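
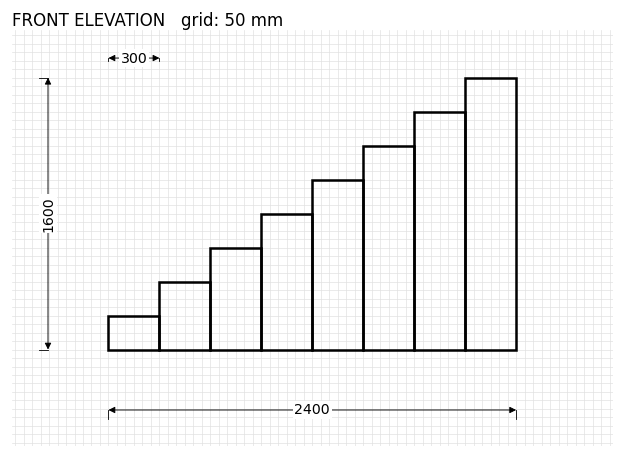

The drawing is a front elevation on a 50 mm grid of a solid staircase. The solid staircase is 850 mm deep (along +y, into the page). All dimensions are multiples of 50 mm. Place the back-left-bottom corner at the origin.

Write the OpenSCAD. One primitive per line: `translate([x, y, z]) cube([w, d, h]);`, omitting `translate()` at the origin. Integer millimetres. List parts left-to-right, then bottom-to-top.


cube([300, 850, 200]);
translate([300, 0, 0]) cube([300, 850, 400]);
translate([600, 0, 0]) cube([300, 850, 600]);
translate([900, 0, 0]) cube([300, 850, 800]);
translate([1200, 0, 0]) cube([300, 850, 1000]);
translate([1500, 0, 0]) cube([300, 850, 1200]);
translate([1800, 0, 0]) cube([300, 850, 1400]);
translate([2100, 0, 0]) cube([300, 850, 1600]);


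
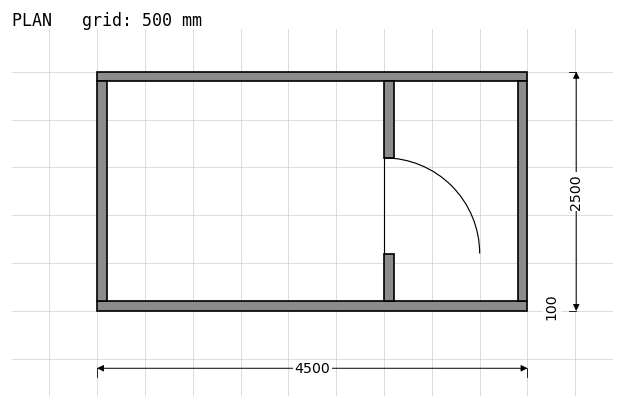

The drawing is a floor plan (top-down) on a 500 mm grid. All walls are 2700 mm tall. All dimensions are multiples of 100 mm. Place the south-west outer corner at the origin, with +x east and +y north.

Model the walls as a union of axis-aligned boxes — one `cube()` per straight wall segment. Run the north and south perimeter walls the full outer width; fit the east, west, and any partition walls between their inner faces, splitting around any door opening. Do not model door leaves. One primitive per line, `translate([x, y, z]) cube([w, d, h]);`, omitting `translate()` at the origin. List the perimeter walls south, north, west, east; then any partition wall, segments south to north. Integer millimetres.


cube([4500, 100, 2700]);
translate([0, 2400, 0]) cube([4500, 100, 2700]);
translate([0, 100, 0]) cube([100, 2300, 2700]);
translate([4400, 100, 0]) cube([100, 2300, 2700]);
translate([3000, 100, 0]) cube([100, 500, 2700]);
translate([3000, 1600, 0]) cube([100, 800, 2700]);


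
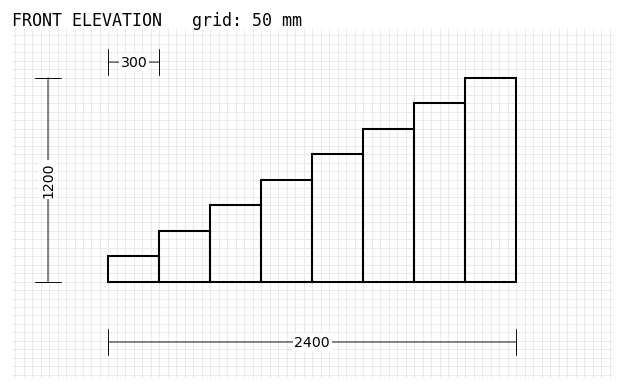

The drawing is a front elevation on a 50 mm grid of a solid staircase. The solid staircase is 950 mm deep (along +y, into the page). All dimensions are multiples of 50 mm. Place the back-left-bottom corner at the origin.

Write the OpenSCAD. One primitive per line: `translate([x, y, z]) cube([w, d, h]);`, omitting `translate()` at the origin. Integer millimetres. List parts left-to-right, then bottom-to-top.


cube([300, 950, 150]);
translate([300, 0, 0]) cube([300, 950, 300]);
translate([600, 0, 0]) cube([300, 950, 450]);
translate([900, 0, 0]) cube([300, 950, 600]);
translate([1200, 0, 0]) cube([300, 950, 750]);
translate([1500, 0, 0]) cube([300, 950, 900]);
translate([1800, 0, 0]) cube([300, 950, 1050]);
translate([2100, 0, 0]) cube([300, 950, 1200]);


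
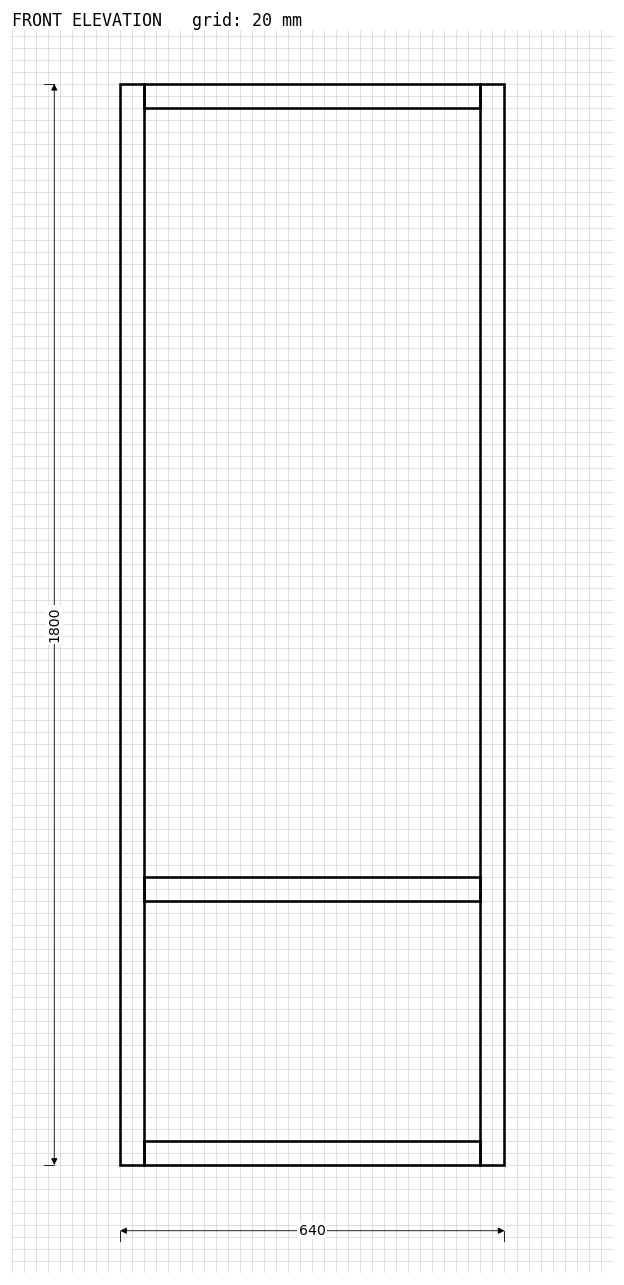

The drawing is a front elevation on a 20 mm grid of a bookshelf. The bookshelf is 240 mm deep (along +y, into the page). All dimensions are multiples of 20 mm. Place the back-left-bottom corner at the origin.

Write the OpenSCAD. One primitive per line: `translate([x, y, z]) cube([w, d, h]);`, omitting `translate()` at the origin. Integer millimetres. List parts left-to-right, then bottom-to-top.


cube([40, 240, 1800]);
translate([40, 0, 0]) cube([560, 240, 40]);
translate([40, 0, 440]) cube([560, 240, 40]);
translate([40, 0, 1760]) cube([560, 240, 40]);
translate([600, 0, 0]) cube([40, 240, 1800]);


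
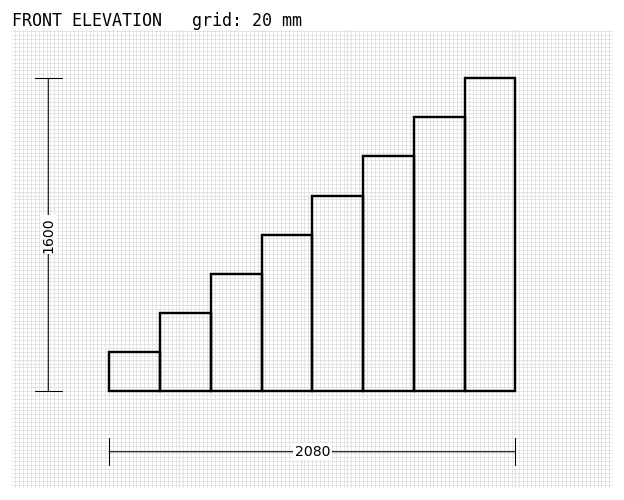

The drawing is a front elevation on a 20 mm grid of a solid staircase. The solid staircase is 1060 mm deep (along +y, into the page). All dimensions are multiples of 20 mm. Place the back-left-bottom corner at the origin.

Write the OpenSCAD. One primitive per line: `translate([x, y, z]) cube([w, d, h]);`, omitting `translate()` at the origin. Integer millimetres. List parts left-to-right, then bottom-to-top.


cube([260, 1060, 200]);
translate([260, 0, 0]) cube([260, 1060, 400]);
translate([520, 0, 0]) cube([260, 1060, 600]);
translate([780, 0, 0]) cube([260, 1060, 800]);
translate([1040, 0, 0]) cube([260, 1060, 1000]);
translate([1300, 0, 0]) cube([260, 1060, 1200]);
translate([1560, 0, 0]) cube([260, 1060, 1400]);
translate([1820, 0, 0]) cube([260, 1060, 1600]);


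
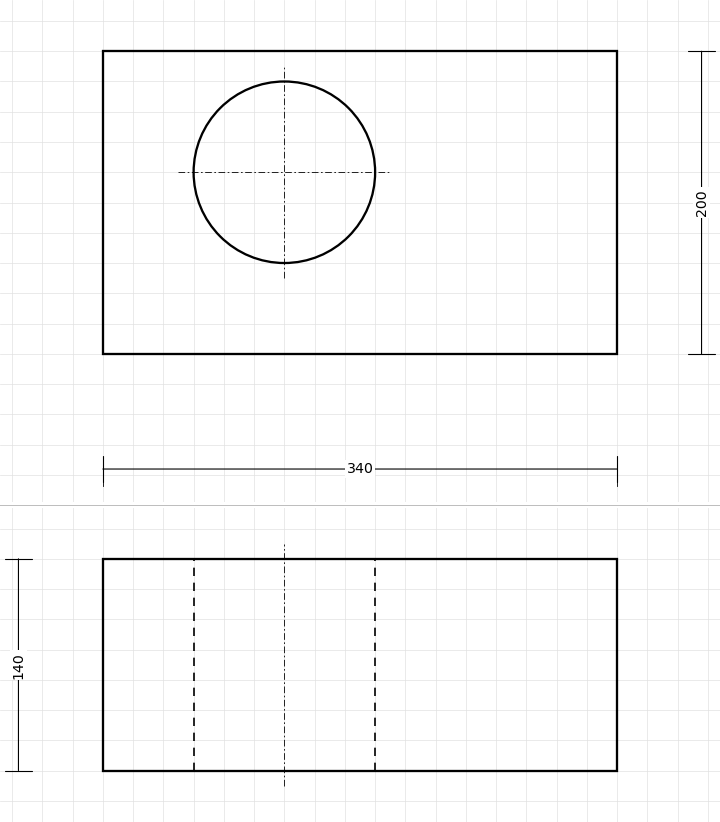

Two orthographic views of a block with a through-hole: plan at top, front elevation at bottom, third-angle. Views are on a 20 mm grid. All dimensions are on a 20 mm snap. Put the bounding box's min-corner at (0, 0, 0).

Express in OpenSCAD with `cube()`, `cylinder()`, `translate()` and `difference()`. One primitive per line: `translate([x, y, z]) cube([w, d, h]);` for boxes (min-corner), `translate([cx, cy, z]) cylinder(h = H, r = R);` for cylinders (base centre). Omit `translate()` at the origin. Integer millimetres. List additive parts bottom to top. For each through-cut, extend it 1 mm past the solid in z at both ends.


difference() {
  cube([340, 200, 140]);
  translate([120, 120, -1]) cylinder(h = 142, r = 60);
}


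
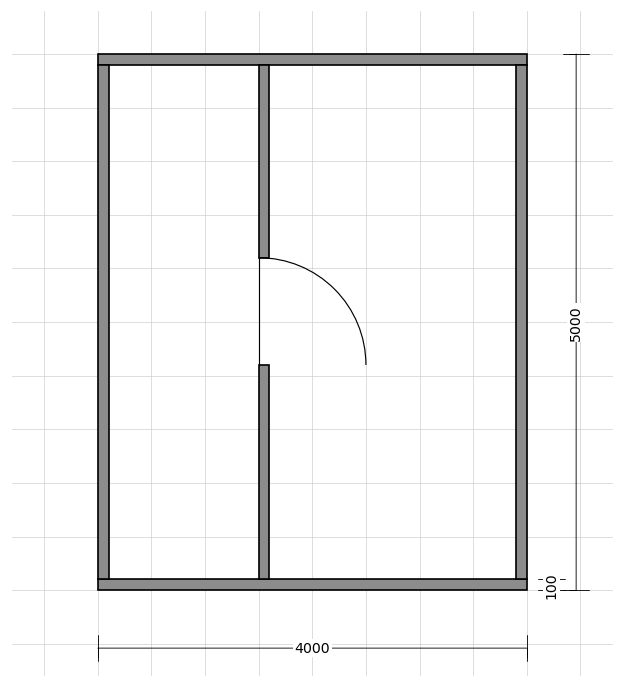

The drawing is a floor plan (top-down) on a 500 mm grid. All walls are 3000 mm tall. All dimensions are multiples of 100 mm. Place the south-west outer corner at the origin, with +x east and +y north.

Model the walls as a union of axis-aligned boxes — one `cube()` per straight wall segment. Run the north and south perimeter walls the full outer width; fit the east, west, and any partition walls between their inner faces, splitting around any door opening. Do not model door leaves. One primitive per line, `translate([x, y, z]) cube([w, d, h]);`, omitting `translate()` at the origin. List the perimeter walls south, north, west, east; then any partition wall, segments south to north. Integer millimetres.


cube([4000, 100, 3000]);
translate([0, 4900, 0]) cube([4000, 100, 3000]);
translate([0, 100, 0]) cube([100, 4800, 3000]);
translate([3900, 100, 0]) cube([100, 4800, 3000]);
translate([1500, 100, 0]) cube([100, 2000, 3000]);
translate([1500, 3100, 0]) cube([100, 1800, 3000]);


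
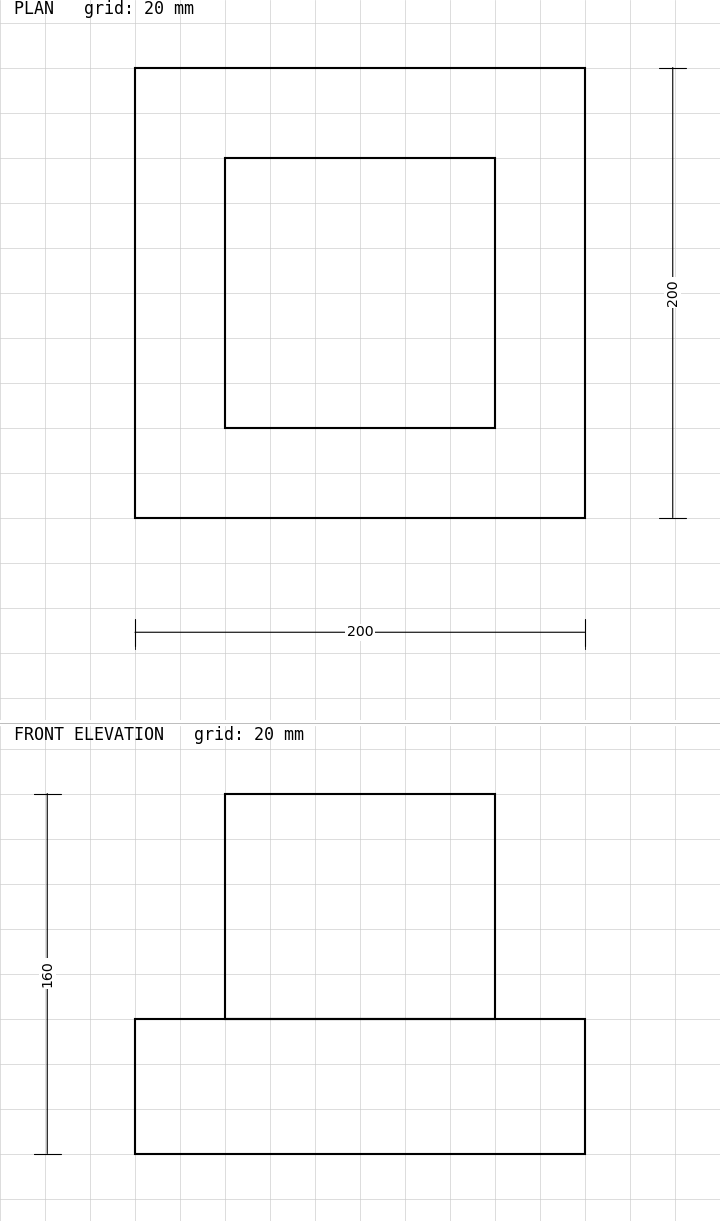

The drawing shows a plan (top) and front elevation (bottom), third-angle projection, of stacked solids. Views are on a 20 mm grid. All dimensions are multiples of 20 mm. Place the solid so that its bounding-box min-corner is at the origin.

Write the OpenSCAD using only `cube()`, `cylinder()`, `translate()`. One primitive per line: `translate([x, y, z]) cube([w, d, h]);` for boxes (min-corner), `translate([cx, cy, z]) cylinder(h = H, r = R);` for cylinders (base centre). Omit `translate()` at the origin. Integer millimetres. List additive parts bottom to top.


cube([200, 200, 60]);
translate([40, 40, 60]) cube([120, 120, 100]);


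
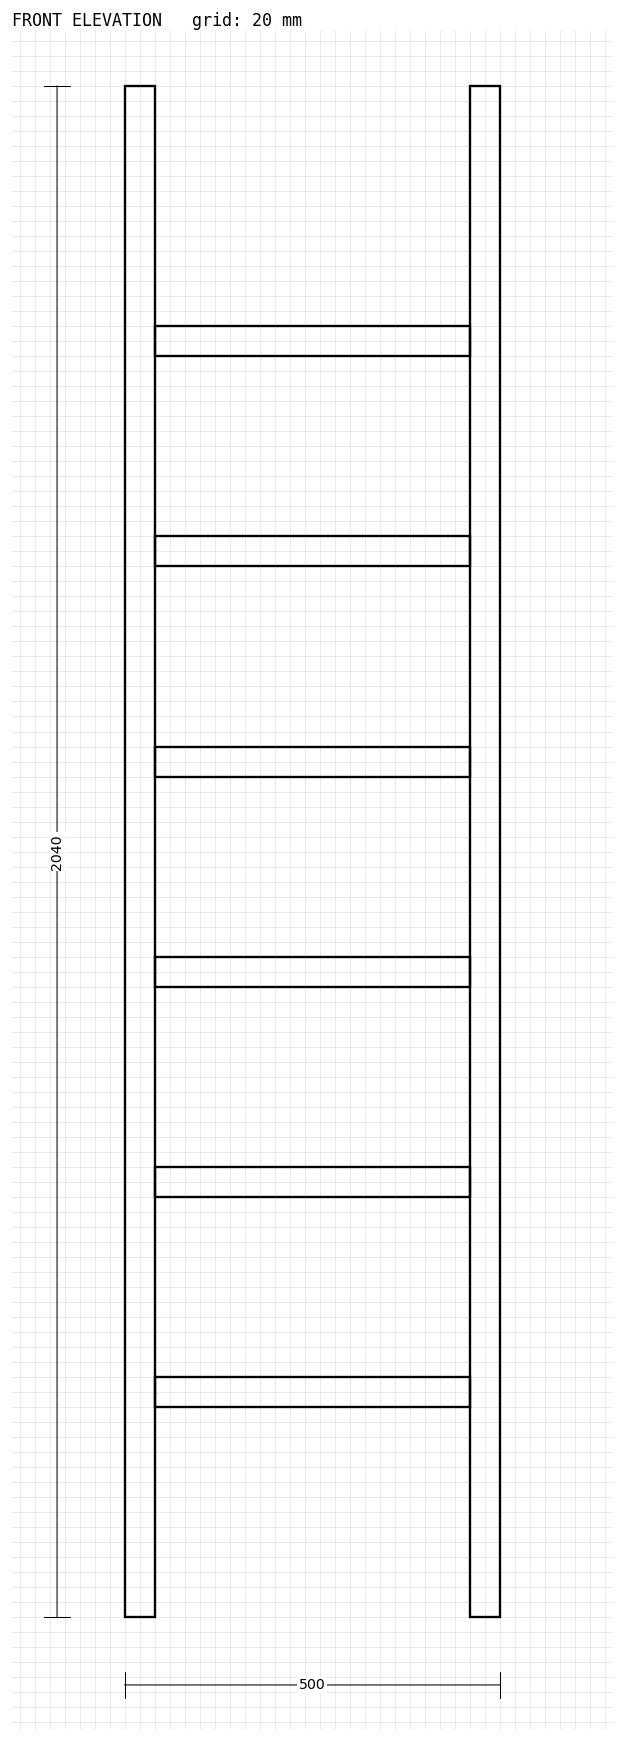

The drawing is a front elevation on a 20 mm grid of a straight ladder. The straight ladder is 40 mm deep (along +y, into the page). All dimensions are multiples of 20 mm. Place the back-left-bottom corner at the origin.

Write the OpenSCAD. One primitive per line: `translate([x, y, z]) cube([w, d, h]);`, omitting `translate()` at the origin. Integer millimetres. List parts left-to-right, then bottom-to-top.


cube([40, 40, 2040]);
translate([40, 0, 280]) cube([420, 40, 40]);
translate([40, 0, 560]) cube([420, 40, 40]);
translate([40, 0, 840]) cube([420, 40, 40]);
translate([40, 0, 1120]) cube([420, 40, 40]);
translate([40, 0, 1400]) cube([420, 40, 40]);
translate([40, 0, 1680]) cube([420, 40, 40]);
translate([460, 0, 0]) cube([40, 40, 2040]);


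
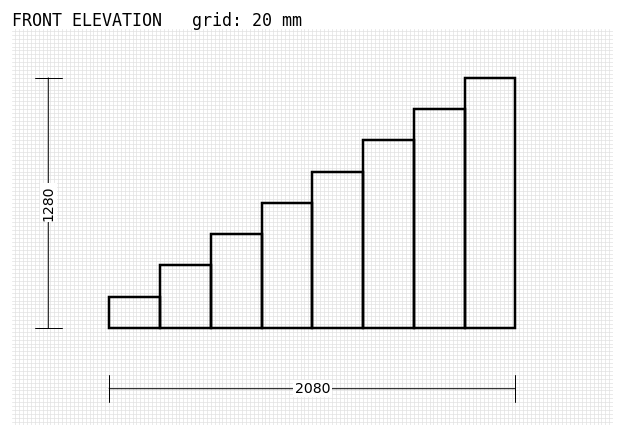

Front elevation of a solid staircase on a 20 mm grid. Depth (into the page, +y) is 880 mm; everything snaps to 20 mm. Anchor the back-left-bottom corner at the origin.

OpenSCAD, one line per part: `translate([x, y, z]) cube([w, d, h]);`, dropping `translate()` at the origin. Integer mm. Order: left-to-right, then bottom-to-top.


cube([260, 880, 160]);
translate([260, 0, 0]) cube([260, 880, 320]);
translate([520, 0, 0]) cube([260, 880, 480]);
translate([780, 0, 0]) cube([260, 880, 640]);
translate([1040, 0, 0]) cube([260, 880, 800]);
translate([1300, 0, 0]) cube([260, 880, 960]);
translate([1560, 0, 0]) cube([260, 880, 1120]);
translate([1820, 0, 0]) cube([260, 880, 1280]);


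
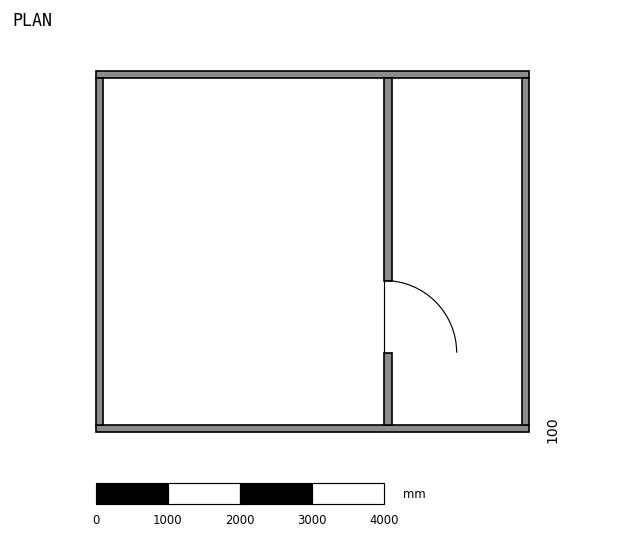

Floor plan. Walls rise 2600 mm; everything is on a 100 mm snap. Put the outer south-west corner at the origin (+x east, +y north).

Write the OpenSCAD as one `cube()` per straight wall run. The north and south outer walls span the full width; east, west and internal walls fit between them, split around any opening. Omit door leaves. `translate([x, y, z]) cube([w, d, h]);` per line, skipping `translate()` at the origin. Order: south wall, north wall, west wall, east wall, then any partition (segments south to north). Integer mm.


cube([6000, 100, 2600]);
translate([0, 4900, 0]) cube([6000, 100, 2600]);
translate([0, 100, 0]) cube([100, 4800, 2600]);
translate([5900, 100, 0]) cube([100, 4800, 2600]);
translate([4000, 100, 0]) cube([100, 1000, 2600]);
translate([4000, 2100, 0]) cube([100, 2800, 2600]);


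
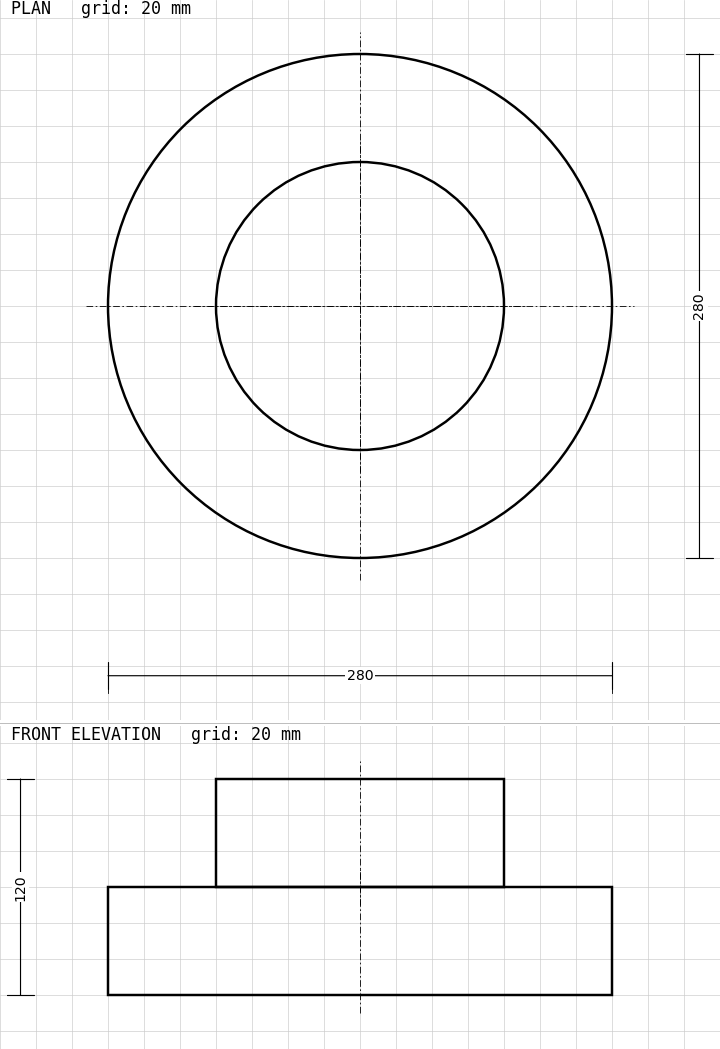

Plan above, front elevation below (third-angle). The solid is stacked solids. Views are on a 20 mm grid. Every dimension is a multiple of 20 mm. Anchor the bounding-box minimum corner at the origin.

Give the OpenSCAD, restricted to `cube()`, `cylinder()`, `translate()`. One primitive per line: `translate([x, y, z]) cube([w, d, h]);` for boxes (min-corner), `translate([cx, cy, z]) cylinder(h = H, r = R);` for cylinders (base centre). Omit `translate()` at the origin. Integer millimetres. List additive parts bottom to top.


translate([140, 140, 0]) cylinder(h = 60, r = 140);
translate([140, 140, 60]) cylinder(h = 60, r = 80);


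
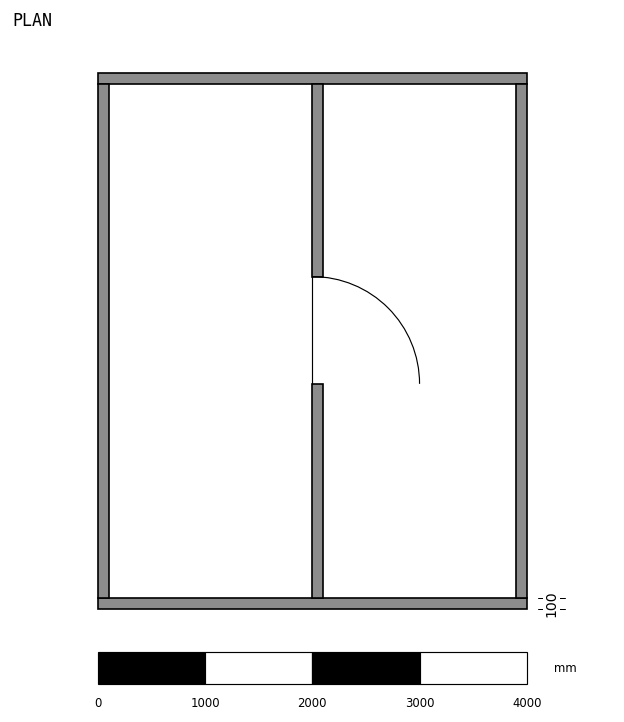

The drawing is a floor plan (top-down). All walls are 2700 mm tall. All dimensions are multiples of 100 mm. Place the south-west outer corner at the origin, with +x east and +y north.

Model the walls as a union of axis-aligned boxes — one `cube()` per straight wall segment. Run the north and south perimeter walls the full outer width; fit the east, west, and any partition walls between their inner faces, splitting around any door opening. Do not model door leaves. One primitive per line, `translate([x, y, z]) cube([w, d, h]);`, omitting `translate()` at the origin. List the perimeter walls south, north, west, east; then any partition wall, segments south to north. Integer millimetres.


cube([4000, 100, 2700]);
translate([0, 4900, 0]) cube([4000, 100, 2700]);
translate([0, 100, 0]) cube([100, 4800, 2700]);
translate([3900, 100, 0]) cube([100, 4800, 2700]);
translate([2000, 100, 0]) cube([100, 2000, 2700]);
translate([2000, 3100, 0]) cube([100, 1800, 2700]);


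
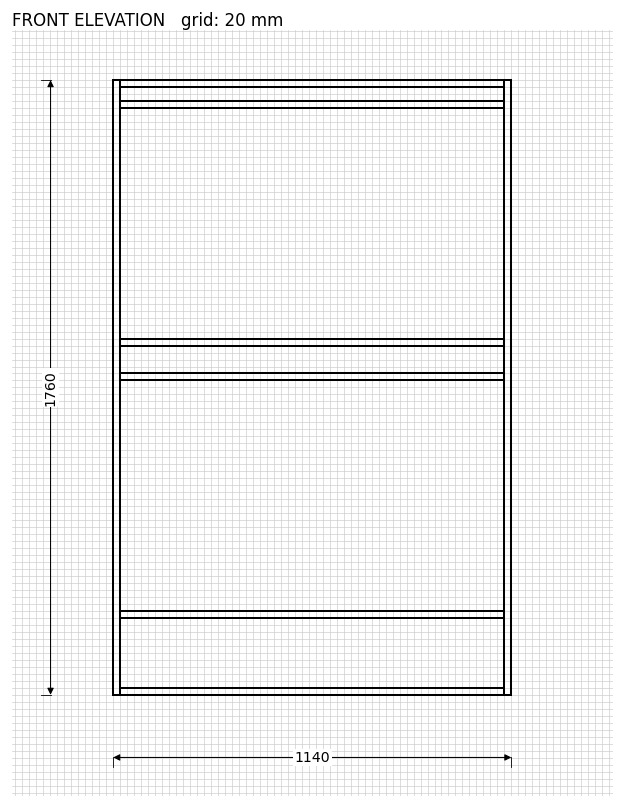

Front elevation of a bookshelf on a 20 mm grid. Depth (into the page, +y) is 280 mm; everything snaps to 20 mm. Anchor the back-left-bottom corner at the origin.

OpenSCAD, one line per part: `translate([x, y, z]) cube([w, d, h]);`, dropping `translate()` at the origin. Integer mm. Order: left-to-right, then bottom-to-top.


cube([20, 280, 1760]);
translate([20, 0, 0]) cube([1100, 280, 20]);
translate([20, 0, 220]) cube([1100, 280, 20]);
translate([20, 0, 900]) cube([1100, 280, 20]);
translate([20, 0, 1000]) cube([1100, 280, 20]);
translate([20, 0, 1680]) cube([1100, 280, 20]);
translate([20, 0, 1740]) cube([1100, 280, 20]);
translate([1120, 0, 0]) cube([20, 280, 1760]);


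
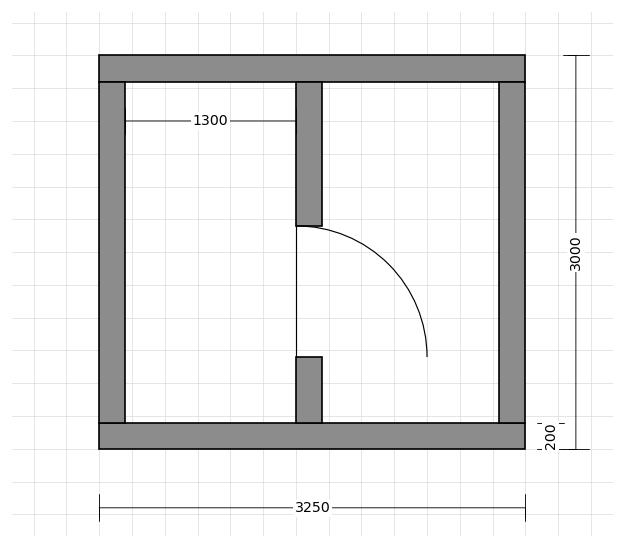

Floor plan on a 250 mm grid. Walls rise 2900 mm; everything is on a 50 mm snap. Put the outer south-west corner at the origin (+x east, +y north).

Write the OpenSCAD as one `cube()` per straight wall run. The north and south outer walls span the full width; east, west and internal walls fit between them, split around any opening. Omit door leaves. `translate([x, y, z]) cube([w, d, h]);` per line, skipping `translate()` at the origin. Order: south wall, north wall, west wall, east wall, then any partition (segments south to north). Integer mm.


cube([3250, 200, 2900]);
translate([0, 2800, 0]) cube([3250, 200, 2900]);
translate([0, 200, 0]) cube([200, 2600, 2900]);
translate([3050, 200, 0]) cube([200, 2600, 2900]);
translate([1500, 200, 0]) cube([200, 500, 2900]);
translate([1500, 1700, 0]) cube([200, 1100, 2900]);


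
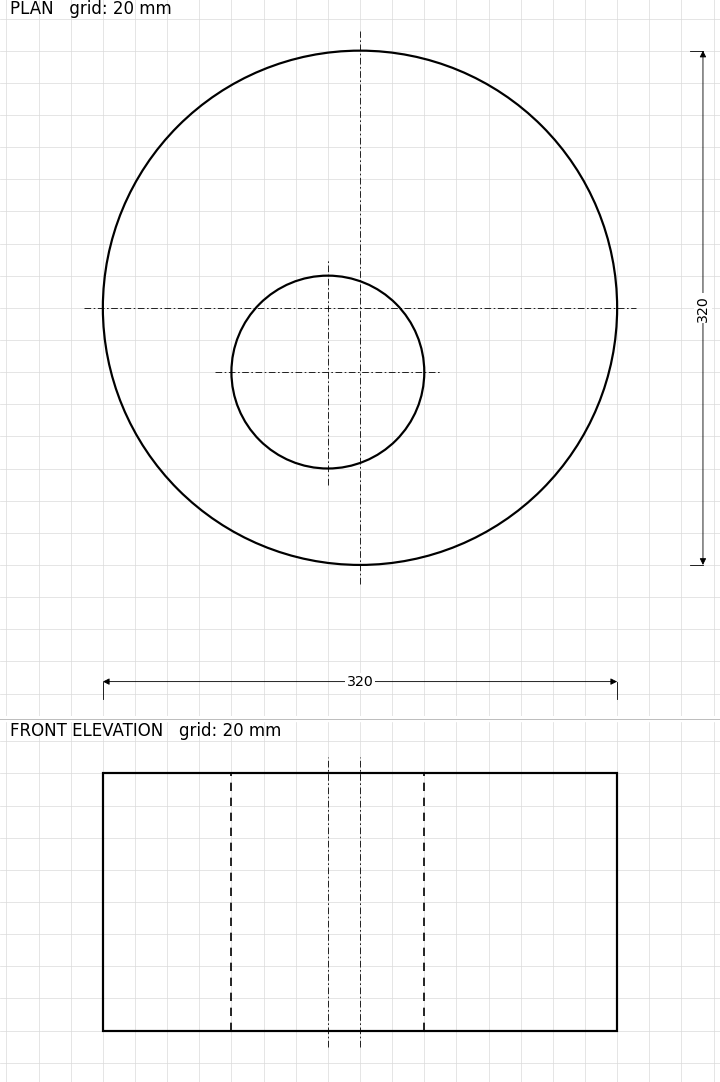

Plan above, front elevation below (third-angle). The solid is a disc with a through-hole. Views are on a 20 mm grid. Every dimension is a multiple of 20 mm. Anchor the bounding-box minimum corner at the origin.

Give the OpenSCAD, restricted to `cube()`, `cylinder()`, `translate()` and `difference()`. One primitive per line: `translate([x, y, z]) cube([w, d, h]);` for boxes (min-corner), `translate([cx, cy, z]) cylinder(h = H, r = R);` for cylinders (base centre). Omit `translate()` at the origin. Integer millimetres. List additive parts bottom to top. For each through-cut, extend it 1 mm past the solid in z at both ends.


difference() {
  translate([160, 160, 0]) cylinder(h = 160, r = 160);
  translate([140, 120, -1]) cylinder(h = 162, r = 60);
}


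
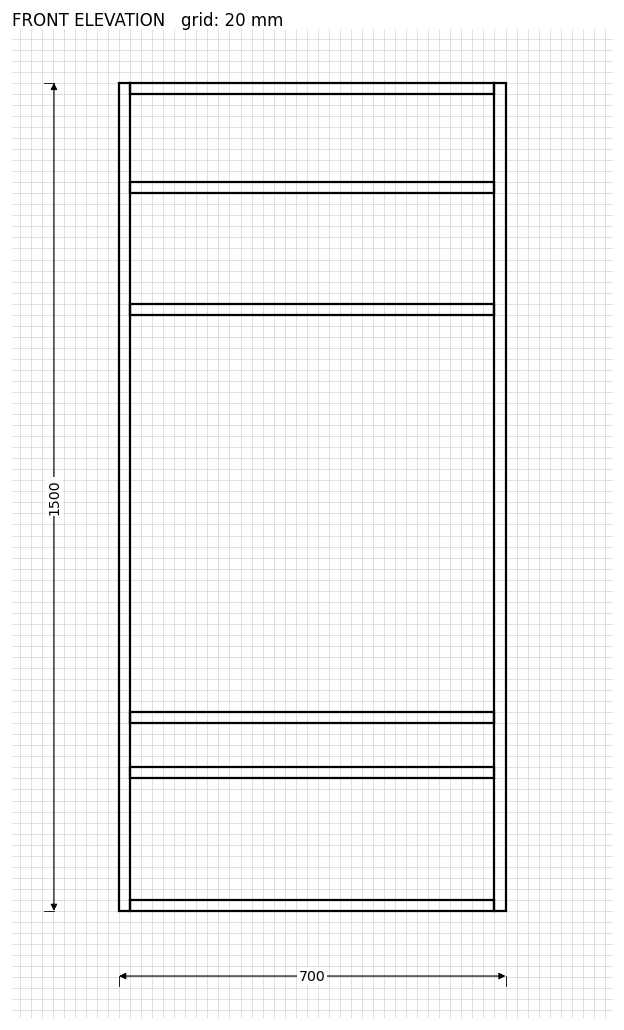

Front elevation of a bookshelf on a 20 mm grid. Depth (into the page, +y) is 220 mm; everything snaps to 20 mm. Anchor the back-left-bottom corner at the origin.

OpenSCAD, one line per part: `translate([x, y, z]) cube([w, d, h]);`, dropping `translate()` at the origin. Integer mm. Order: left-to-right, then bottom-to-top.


cube([20, 220, 1500]);
translate([20, 0, 0]) cube([660, 220, 20]);
translate([20, 0, 240]) cube([660, 220, 20]);
translate([20, 0, 340]) cube([660, 220, 20]);
translate([20, 0, 1080]) cube([660, 220, 20]);
translate([20, 0, 1300]) cube([660, 220, 20]);
translate([20, 0, 1480]) cube([660, 220, 20]);
translate([680, 0, 0]) cube([20, 220, 1500]);


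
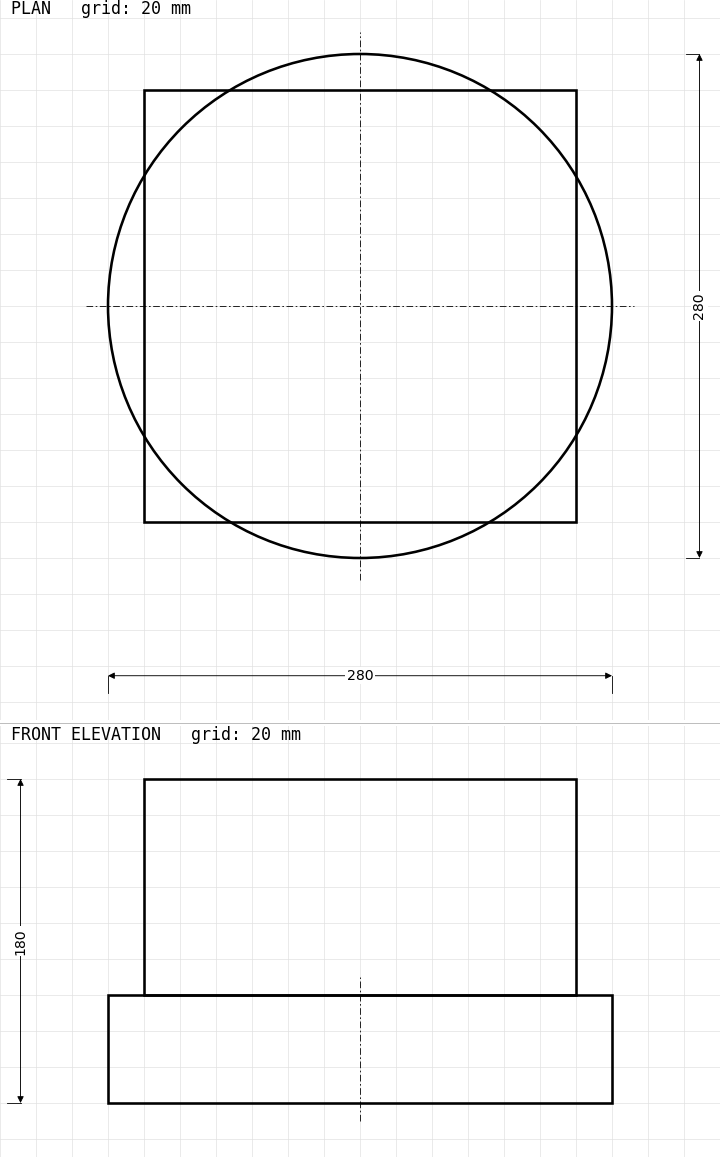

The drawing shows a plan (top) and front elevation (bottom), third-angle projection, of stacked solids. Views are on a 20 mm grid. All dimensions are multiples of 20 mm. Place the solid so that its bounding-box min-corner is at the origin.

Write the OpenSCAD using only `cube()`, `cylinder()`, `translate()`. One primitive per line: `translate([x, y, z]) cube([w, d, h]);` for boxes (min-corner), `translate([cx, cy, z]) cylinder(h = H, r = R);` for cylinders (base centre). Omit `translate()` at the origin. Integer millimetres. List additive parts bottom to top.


translate([140, 140, 0]) cylinder(h = 60, r = 140);
translate([20, 20, 60]) cube([240, 240, 120]);


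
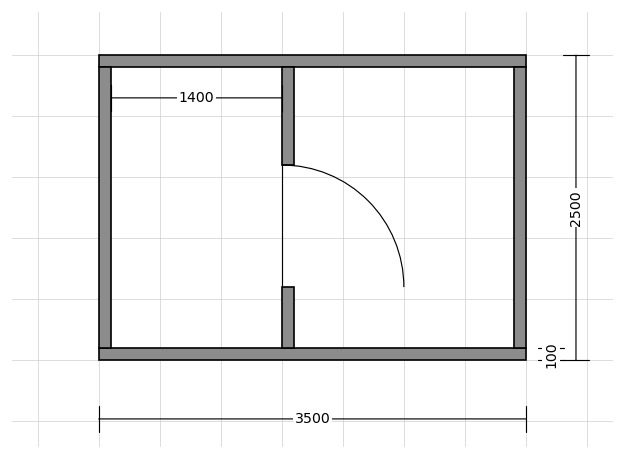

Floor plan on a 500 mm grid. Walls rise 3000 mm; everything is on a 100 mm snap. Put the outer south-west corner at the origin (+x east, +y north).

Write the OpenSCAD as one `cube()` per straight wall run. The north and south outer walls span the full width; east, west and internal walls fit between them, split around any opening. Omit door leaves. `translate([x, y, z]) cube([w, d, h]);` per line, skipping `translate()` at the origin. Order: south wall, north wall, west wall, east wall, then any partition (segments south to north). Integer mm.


cube([3500, 100, 3000]);
translate([0, 2400, 0]) cube([3500, 100, 3000]);
translate([0, 100, 0]) cube([100, 2300, 3000]);
translate([3400, 100, 0]) cube([100, 2300, 3000]);
translate([1500, 100, 0]) cube([100, 500, 3000]);
translate([1500, 1600, 0]) cube([100, 800, 3000]);


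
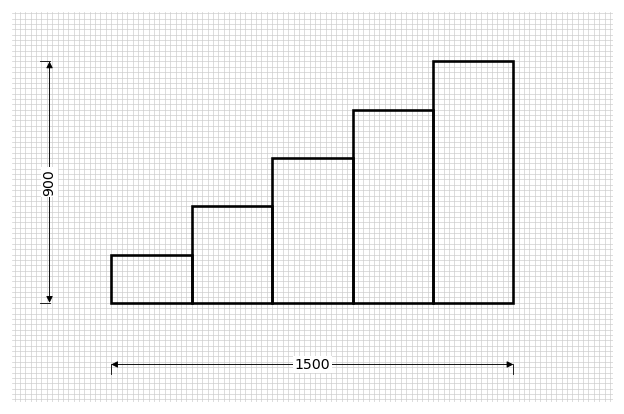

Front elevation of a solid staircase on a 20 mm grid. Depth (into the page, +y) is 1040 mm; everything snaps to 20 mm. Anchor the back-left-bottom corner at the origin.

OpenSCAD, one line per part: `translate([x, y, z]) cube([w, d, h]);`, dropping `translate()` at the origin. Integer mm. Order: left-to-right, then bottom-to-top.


cube([300, 1040, 180]);
translate([300, 0, 0]) cube([300, 1040, 360]);
translate([600, 0, 0]) cube([300, 1040, 540]);
translate([900, 0, 0]) cube([300, 1040, 720]);
translate([1200, 0, 0]) cube([300, 1040, 900]);


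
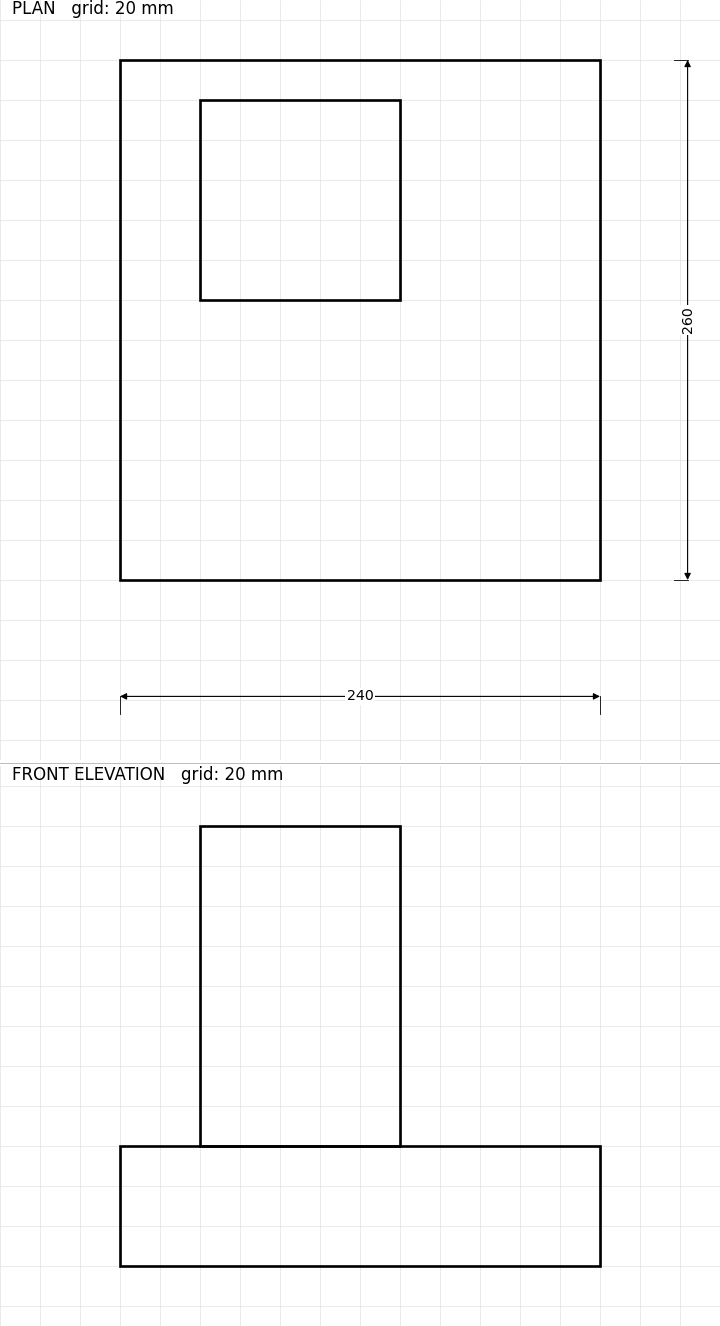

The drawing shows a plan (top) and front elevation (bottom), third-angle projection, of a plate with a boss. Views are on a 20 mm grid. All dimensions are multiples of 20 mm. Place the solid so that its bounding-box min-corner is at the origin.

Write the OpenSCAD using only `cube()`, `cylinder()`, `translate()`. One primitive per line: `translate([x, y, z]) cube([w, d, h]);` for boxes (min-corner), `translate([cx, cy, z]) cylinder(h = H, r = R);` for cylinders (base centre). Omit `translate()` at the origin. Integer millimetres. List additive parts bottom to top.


cube([240, 260, 60]);
translate([40, 140, 60]) cube([100, 100, 160]);


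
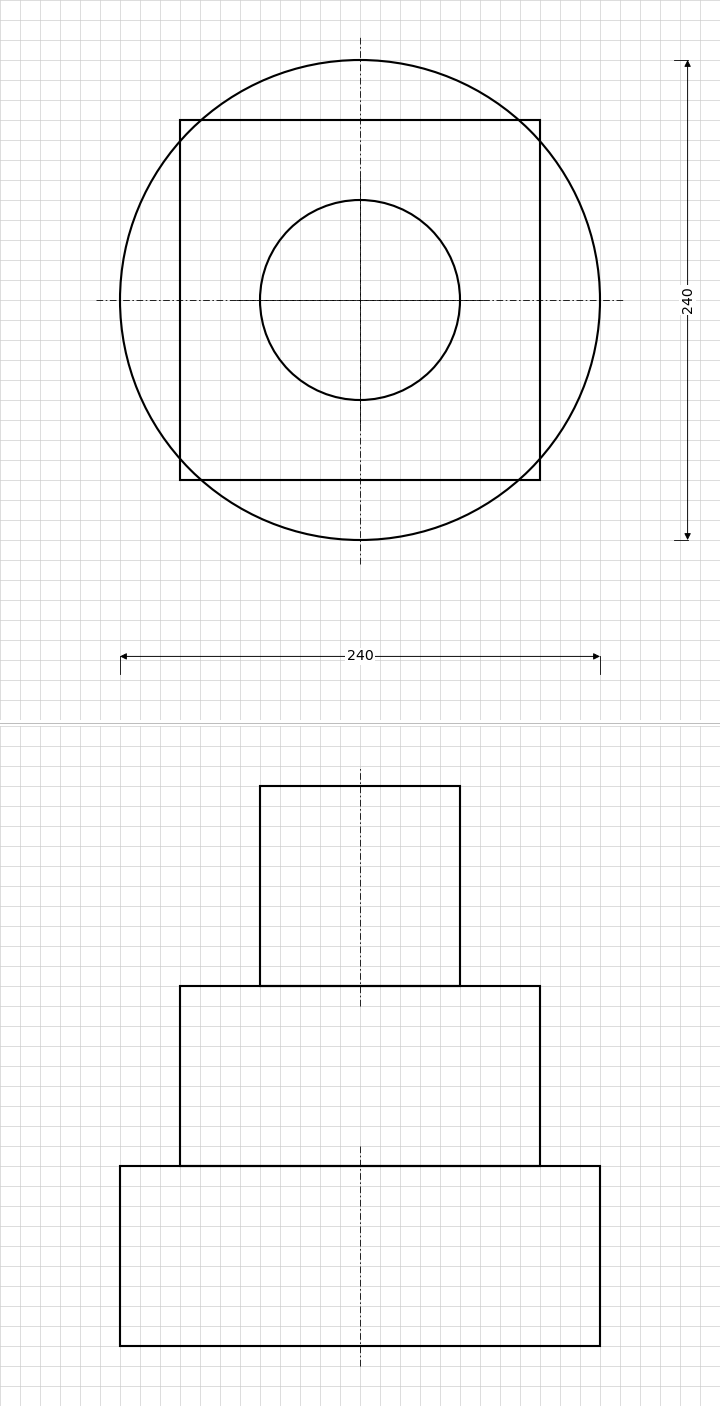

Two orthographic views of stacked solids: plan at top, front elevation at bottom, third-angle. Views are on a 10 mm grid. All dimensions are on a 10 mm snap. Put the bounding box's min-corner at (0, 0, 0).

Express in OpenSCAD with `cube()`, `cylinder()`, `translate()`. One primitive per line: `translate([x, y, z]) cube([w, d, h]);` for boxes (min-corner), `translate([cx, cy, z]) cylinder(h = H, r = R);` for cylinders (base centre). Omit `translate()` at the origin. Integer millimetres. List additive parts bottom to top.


translate([120, 120, 0]) cylinder(h = 90, r = 120);
translate([30, 30, 90]) cube([180, 180, 90]);
translate([120, 120, 180]) cylinder(h = 100, r = 50);


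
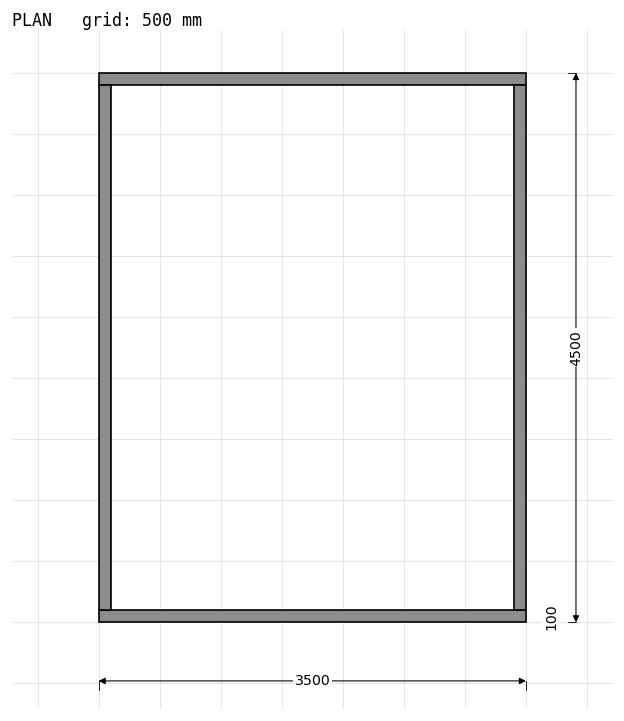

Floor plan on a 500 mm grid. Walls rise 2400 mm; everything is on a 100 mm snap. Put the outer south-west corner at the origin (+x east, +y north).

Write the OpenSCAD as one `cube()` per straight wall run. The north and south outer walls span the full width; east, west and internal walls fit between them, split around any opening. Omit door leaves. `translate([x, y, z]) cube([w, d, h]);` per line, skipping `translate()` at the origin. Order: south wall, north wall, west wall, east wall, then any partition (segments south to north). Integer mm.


cube([3500, 100, 2400]);
translate([0, 4400, 0]) cube([3500, 100, 2400]);
translate([0, 100, 0]) cube([100, 4300, 2400]);
translate([3400, 100, 0]) cube([100, 4300, 2400]);


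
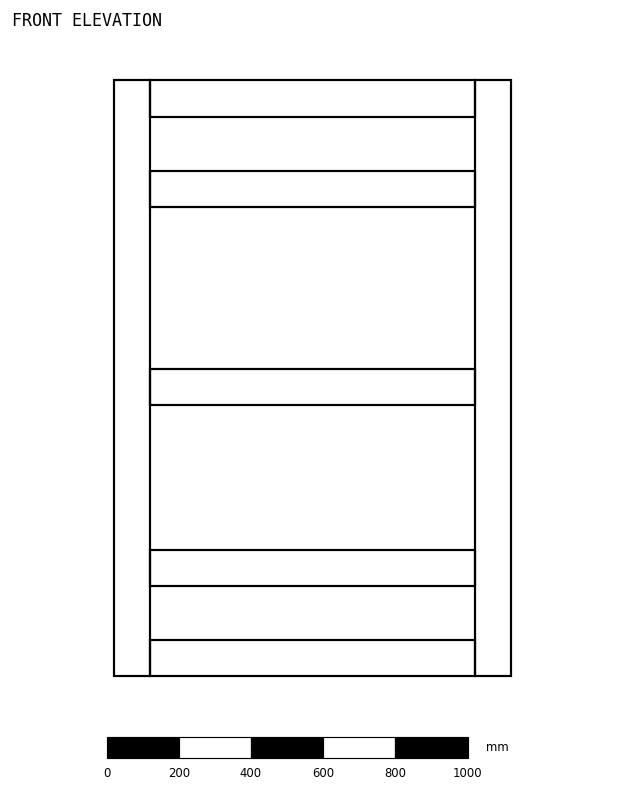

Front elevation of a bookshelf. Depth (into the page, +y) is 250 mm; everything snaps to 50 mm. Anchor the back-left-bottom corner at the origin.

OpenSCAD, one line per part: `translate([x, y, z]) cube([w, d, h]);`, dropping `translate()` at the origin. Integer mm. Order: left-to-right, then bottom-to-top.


cube([100, 250, 1650]);
translate([100, 0, 0]) cube([900, 250, 100]);
translate([100, 0, 250]) cube([900, 250, 100]);
translate([100, 0, 750]) cube([900, 250, 100]);
translate([100, 0, 1300]) cube([900, 250, 100]);
translate([100, 0, 1550]) cube([900, 250, 100]);
translate([1000, 0, 0]) cube([100, 250, 1650]);


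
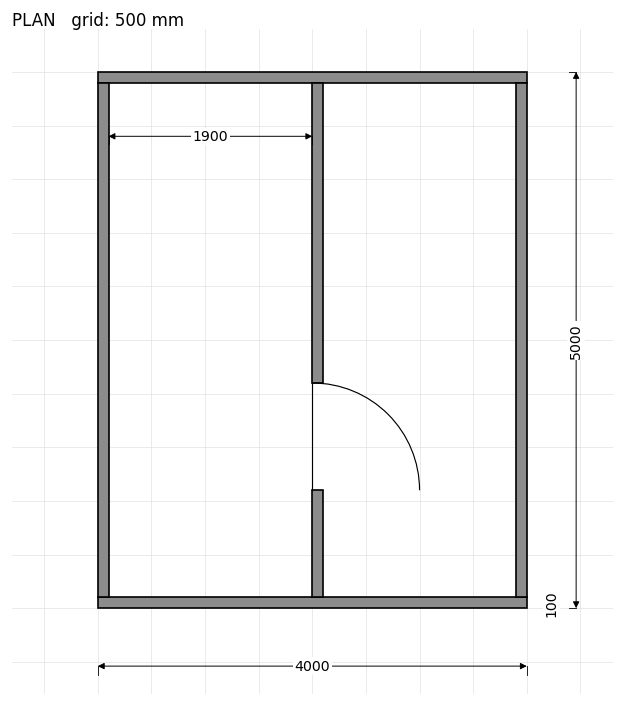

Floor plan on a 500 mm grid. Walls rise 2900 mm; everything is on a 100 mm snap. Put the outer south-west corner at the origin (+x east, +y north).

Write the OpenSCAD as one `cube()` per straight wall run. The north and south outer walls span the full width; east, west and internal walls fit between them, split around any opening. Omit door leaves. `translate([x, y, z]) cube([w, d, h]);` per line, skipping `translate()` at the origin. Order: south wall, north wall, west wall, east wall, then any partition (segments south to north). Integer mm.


cube([4000, 100, 2900]);
translate([0, 4900, 0]) cube([4000, 100, 2900]);
translate([0, 100, 0]) cube([100, 4800, 2900]);
translate([3900, 100, 0]) cube([100, 4800, 2900]);
translate([2000, 100, 0]) cube([100, 1000, 2900]);
translate([2000, 2100, 0]) cube([100, 2800, 2900]);


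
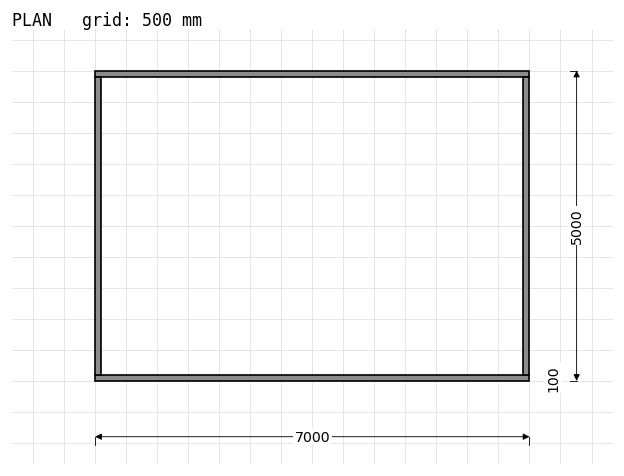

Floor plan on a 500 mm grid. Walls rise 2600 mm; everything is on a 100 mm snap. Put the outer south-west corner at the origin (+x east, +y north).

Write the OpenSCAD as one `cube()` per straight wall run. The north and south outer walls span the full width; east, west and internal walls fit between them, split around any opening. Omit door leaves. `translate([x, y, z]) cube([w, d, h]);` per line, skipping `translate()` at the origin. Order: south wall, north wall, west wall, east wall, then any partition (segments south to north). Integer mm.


cube([7000, 100, 2600]);
translate([0, 4900, 0]) cube([7000, 100, 2600]);
translate([0, 100, 0]) cube([100, 4800, 2600]);
translate([6900, 100, 0]) cube([100, 4800, 2600]);


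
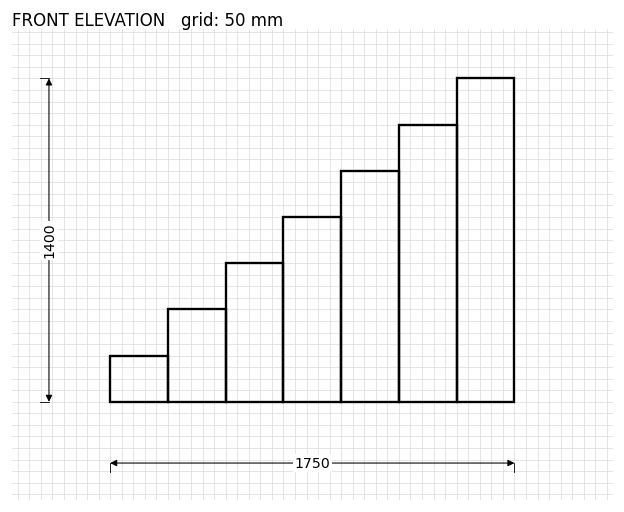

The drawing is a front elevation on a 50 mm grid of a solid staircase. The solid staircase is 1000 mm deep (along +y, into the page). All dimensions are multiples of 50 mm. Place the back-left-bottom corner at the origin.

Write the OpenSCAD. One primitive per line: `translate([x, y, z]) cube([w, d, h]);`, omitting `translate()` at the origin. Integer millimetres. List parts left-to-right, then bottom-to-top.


cube([250, 1000, 200]);
translate([250, 0, 0]) cube([250, 1000, 400]);
translate([500, 0, 0]) cube([250, 1000, 600]);
translate([750, 0, 0]) cube([250, 1000, 800]);
translate([1000, 0, 0]) cube([250, 1000, 1000]);
translate([1250, 0, 0]) cube([250, 1000, 1200]);
translate([1500, 0, 0]) cube([250, 1000, 1400]);


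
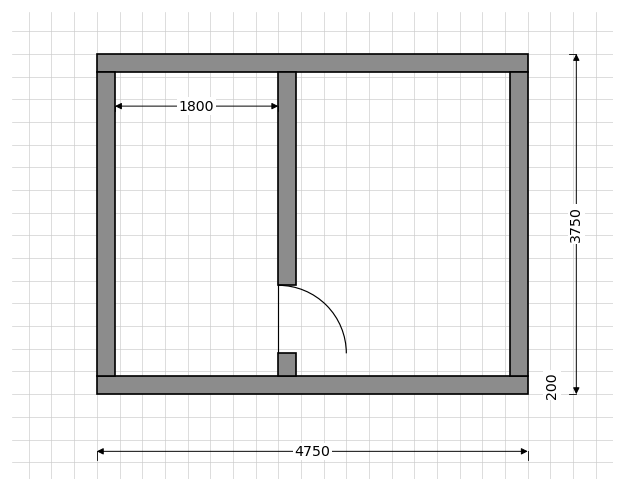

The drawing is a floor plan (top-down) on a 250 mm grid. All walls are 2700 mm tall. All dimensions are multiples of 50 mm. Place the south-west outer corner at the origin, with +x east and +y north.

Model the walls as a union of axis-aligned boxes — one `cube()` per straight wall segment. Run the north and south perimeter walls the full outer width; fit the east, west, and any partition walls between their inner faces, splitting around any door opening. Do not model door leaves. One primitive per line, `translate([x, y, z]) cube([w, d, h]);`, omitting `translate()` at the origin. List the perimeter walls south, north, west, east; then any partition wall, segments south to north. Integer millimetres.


cube([4750, 200, 2700]);
translate([0, 3550, 0]) cube([4750, 200, 2700]);
translate([0, 200, 0]) cube([200, 3350, 2700]);
translate([4550, 200, 0]) cube([200, 3350, 2700]);
translate([2000, 200, 0]) cube([200, 250, 2700]);
translate([2000, 1200, 0]) cube([200, 2350, 2700]);


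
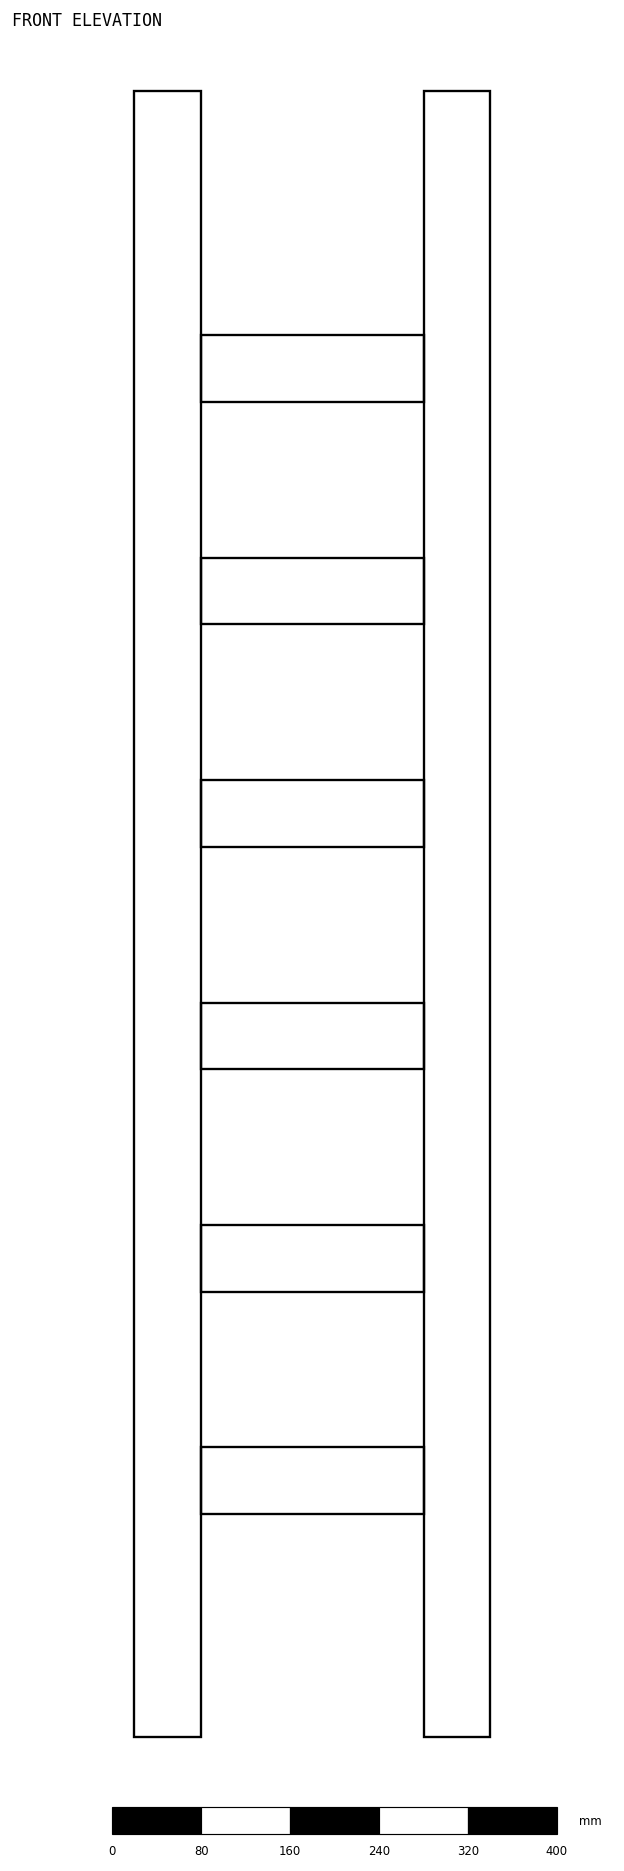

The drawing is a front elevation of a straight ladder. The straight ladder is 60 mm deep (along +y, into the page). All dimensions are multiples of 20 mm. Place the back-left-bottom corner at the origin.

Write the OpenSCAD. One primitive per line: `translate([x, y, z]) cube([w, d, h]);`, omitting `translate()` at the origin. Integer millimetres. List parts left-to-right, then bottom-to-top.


cube([60, 60, 1480]);
translate([60, 0, 200]) cube([200, 60, 60]);
translate([60, 0, 400]) cube([200, 60, 60]);
translate([60, 0, 600]) cube([200, 60, 60]);
translate([60, 0, 800]) cube([200, 60, 60]);
translate([60, 0, 1000]) cube([200, 60, 60]);
translate([60, 0, 1200]) cube([200, 60, 60]);
translate([260, 0, 0]) cube([60, 60, 1480]);


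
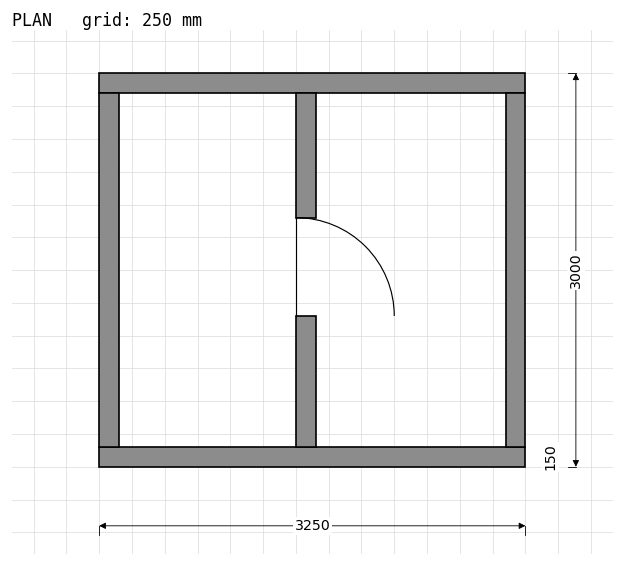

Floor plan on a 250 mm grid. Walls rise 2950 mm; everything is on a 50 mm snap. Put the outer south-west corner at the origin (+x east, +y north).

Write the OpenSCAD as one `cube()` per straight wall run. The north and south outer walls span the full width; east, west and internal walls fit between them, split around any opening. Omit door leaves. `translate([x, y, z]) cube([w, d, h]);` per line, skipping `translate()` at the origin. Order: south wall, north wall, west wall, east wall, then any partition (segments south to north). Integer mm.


cube([3250, 150, 2950]);
translate([0, 2850, 0]) cube([3250, 150, 2950]);
translate([0, 150, 0]) cube([150, 2700, 2950]);
translate([3100, 150, 0]) cube([150, 2700, 2950]);
translate([1500, 150, 0]) cube([150, 1000, 2950]);
translate([1500, 1900, 0]) cube([150, 950, 2950]);


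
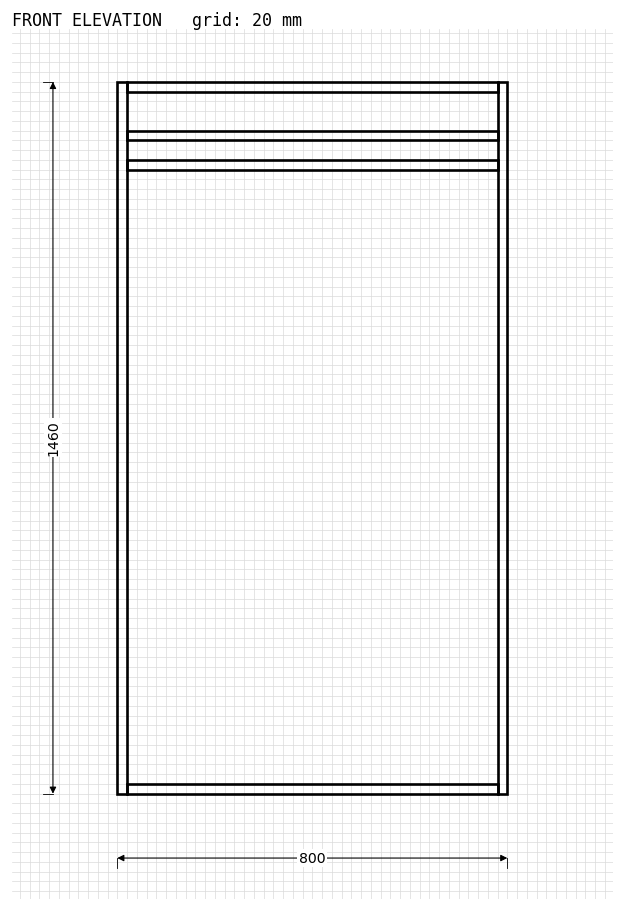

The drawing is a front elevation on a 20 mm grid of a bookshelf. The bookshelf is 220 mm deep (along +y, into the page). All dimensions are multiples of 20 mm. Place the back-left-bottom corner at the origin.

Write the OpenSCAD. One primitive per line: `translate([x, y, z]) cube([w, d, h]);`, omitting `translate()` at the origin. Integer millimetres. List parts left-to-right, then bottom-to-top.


cube([20, 220, 1460]);
translate([20, 0, 0]) cube([760, 220, 20]);
translate([20, 0, 1280]) cube([760, 220, 20]);
translate([20, 0, 1340]) cube([760, 220, 20]);
translate([20, 0, 1440]) cube([760, 220, 20]);
translate([780, 0, 0]) cube([20, 220, 1460]);


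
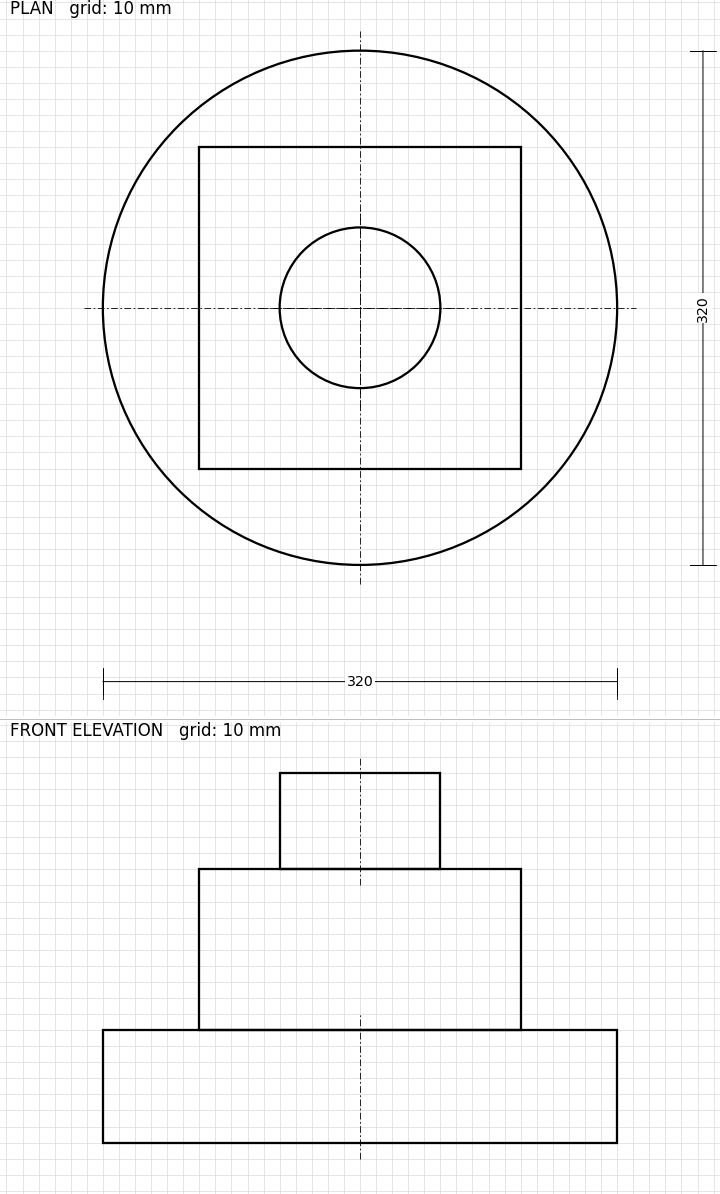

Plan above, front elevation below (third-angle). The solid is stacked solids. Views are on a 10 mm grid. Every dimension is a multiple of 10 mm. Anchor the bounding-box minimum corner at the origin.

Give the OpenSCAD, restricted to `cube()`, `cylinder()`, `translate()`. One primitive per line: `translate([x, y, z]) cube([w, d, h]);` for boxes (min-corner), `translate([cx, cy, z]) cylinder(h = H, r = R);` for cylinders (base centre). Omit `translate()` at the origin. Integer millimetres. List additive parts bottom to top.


translate([160, 160, 0]) cylinder(h = 70, r = 160);
translate([60, 60, 70]) cube([200, 200, 100]);
translate([160, 160, 170]) cylinder(h = 60, r = 50);


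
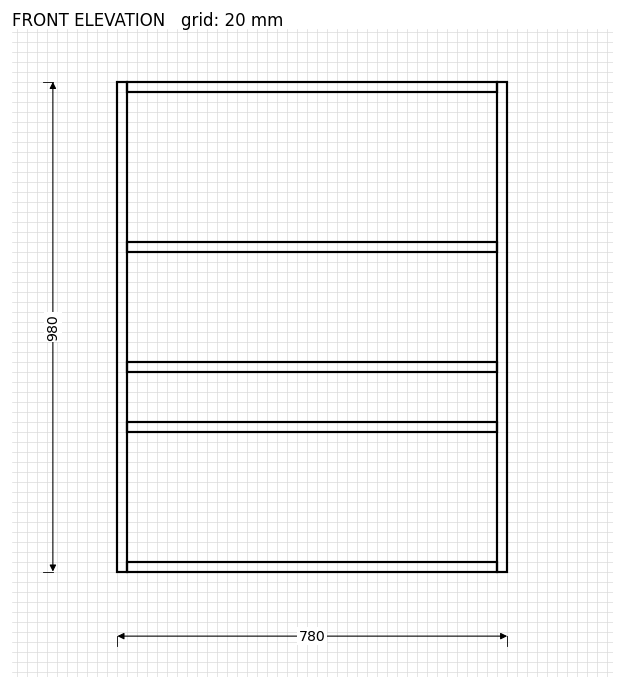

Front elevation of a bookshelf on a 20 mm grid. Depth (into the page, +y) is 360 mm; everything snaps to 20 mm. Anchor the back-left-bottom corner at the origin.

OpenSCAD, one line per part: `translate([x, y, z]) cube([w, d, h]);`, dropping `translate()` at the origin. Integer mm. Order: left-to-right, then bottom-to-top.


cube([20, 360, 980]);
translate([20, 0, 0]) cube([740, 360, 20]);
translate([20, 0, 280]) cube([740, 360, 20]);
translate([20, 0, 400]) cube([740, 360, 20]);
translate([20, 0, 640]) cube([740, 360, 20]);
translate([20, 0, 960]) cube([740, 360, 20]);
translate([760, 0, 0]) cube([20, 360, 980]);


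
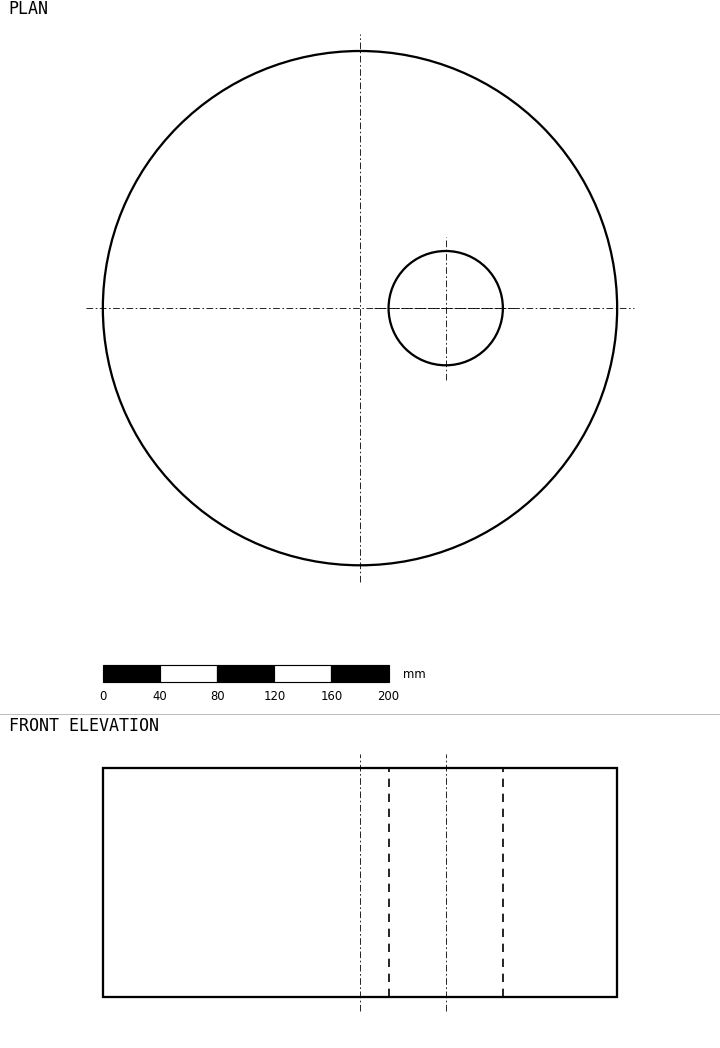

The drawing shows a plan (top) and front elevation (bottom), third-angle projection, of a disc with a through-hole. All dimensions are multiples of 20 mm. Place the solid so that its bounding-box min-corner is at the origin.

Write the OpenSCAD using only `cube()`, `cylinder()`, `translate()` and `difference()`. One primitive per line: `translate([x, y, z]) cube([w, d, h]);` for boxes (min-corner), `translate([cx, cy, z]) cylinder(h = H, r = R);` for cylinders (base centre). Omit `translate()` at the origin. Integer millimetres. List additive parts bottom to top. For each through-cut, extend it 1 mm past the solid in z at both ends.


difference() {
  translate([180, 180, 0]) cylinder(h = 160, r = 180);
  translate([240, 180, -1]) cylinder(h = 162, r = 40);
}


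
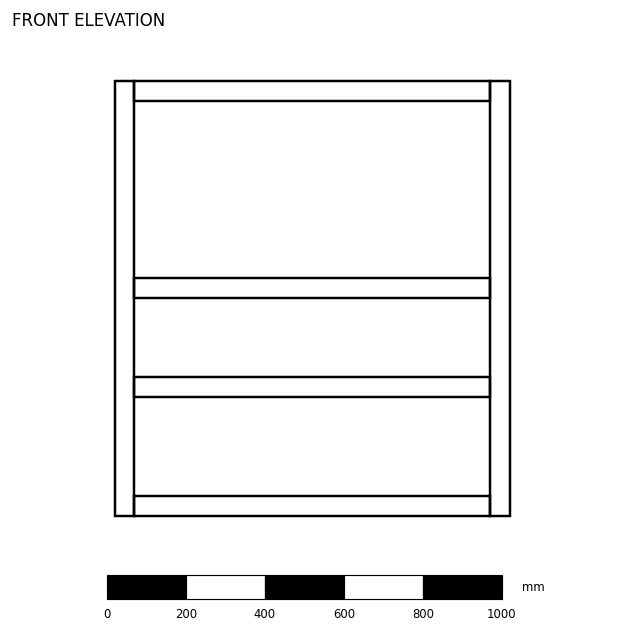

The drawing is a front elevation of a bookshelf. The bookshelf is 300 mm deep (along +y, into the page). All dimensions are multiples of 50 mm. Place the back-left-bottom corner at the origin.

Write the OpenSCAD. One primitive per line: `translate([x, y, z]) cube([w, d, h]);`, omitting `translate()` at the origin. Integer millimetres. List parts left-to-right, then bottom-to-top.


cube([50, 300, 1100]);
translate([50, 0, 0]) cube([900, 300, 50]);
translate([50, 0, 300]) cube([900, 300, 50]);
translate([50, 0, 550]) cube([900, 300, 50]);
translate([50, 0, 1050]) cube([900, 300, 50]);
translate([950, 0, 0]) cube([50, 300, 1100]);


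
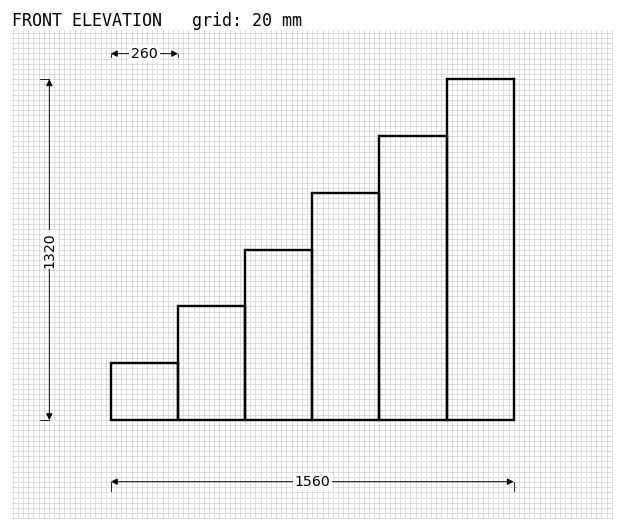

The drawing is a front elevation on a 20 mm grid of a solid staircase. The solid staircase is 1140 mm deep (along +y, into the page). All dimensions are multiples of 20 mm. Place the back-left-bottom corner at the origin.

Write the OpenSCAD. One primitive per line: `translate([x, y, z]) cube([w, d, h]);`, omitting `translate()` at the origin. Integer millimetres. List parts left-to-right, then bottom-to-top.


cube([260, 1140, 220]);
translate([260, 0, 0]) cube([260, 1140, 440]);
translate([520, 0, 0]) cube([260, 1140, 660]);
translate([780, 0, 0]) cube([260, 1140, 880]);
translate([1040, 0, 0]) cube([260, 1140, 1100]);
translate([1300, 0, 0]) cube([260, 1140, 1320]);


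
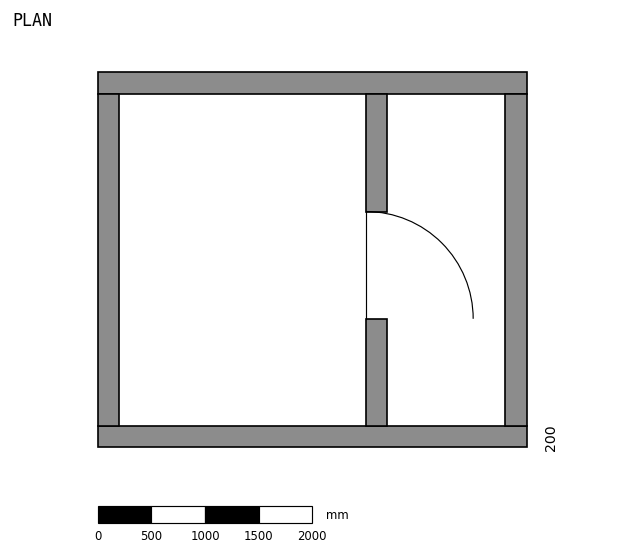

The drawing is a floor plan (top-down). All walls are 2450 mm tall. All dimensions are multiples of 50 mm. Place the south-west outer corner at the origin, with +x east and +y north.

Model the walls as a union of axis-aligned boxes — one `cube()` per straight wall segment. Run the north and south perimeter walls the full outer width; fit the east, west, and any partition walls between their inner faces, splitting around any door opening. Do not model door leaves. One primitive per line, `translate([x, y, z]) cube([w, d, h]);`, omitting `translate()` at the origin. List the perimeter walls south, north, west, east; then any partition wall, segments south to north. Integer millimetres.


cube([4000, 200, 2450]);
translate([0, 3300, 0]) cube([4000, 200, 2450]);
translate([0, 200, 0]) cube([200, 3100, 2450]);
translate([3800, 200, 0]) cube([200, 3100, 2450]);
translate([2500, 200, 0]) cube([200, 1000, 2450]);
translate([2500, 2200, 0]) cube([200, 1100, 2450]);


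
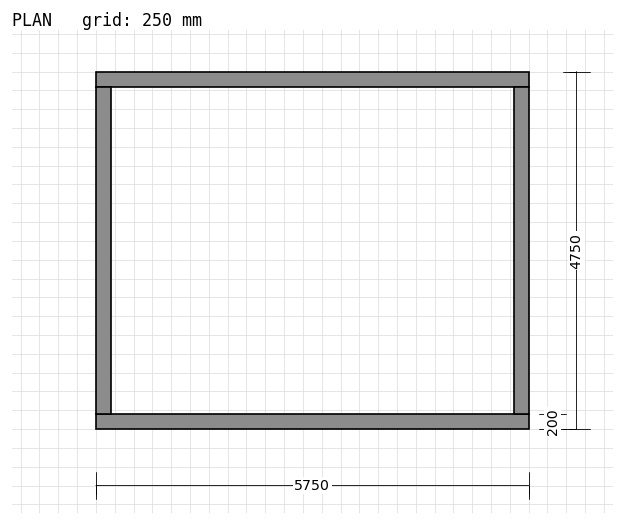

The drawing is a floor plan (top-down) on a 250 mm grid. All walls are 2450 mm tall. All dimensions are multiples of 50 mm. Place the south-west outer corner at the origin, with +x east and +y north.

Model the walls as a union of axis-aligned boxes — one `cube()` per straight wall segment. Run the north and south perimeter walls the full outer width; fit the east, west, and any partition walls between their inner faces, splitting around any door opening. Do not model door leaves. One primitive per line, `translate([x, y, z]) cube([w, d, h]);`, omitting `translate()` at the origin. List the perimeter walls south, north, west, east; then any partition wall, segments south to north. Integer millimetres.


cube([5750, 200, 2450]);
translate([0, 4550, 0]) cube([5750, 200, 2450]);
translate([0, 200, 0]) cube([200, 4350, 2450]);
translate([5550, 200, 0]) cube([200, 4350, 2450]);


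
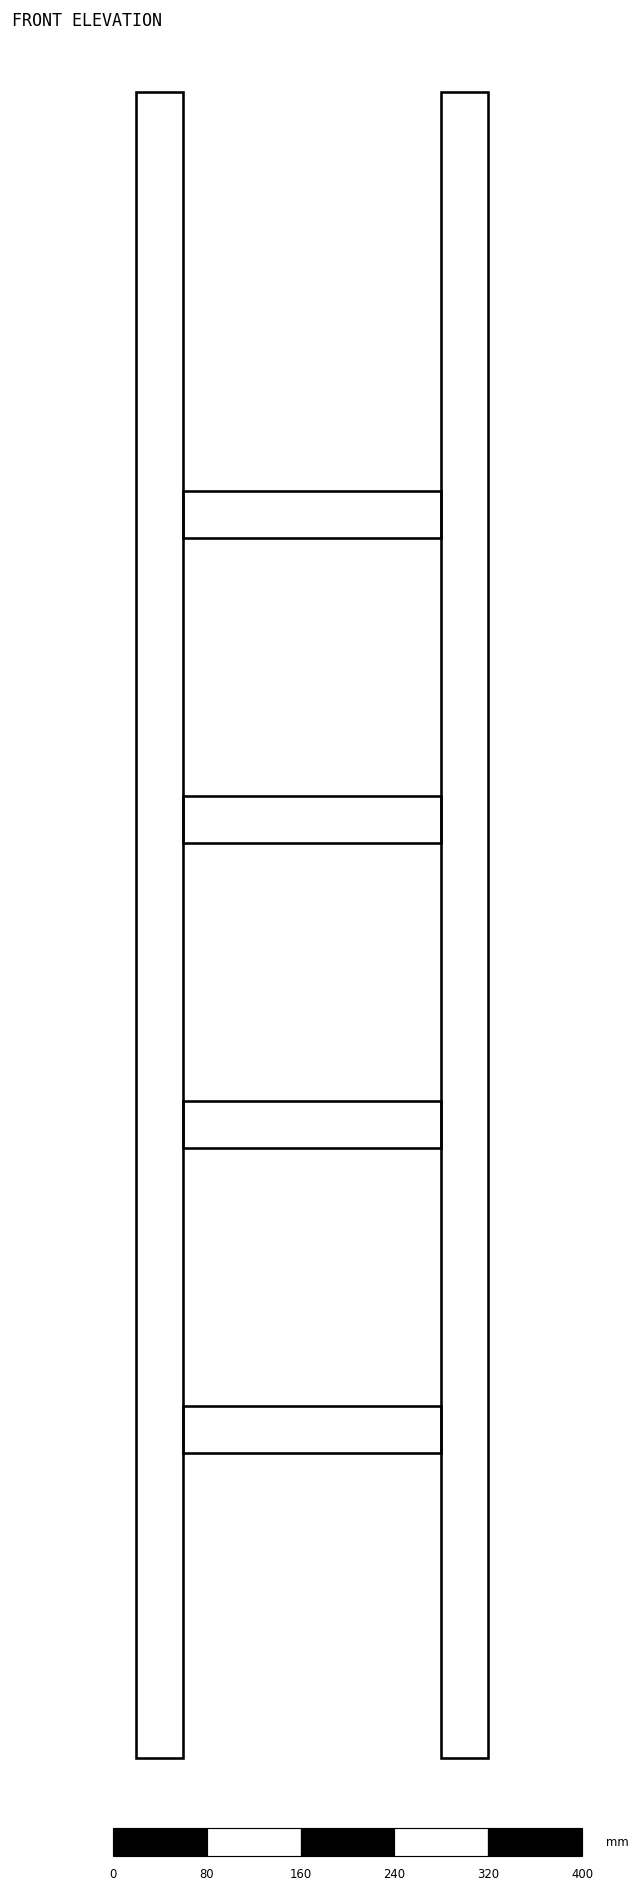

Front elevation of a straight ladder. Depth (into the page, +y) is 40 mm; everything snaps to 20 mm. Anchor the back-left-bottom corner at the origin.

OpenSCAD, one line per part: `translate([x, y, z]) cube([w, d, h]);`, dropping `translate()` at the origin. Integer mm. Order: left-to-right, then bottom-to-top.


cube([40, 40, 1420]);
translate([40, 0, 260]) cube([220, 40, 40]);
translate([40, 0, 520]) cube([220, 40, 40]);
translate([40, 0, 780]) cube([220, 40, 40]);
translate([40, 0, 1040]) cube([220, 40, 40]);
translate([260, 0, 0]) cube([40, 40, 1420]);
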